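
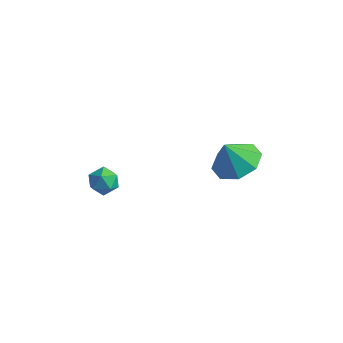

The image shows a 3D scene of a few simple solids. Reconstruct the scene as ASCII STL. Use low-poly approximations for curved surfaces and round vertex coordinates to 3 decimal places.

solid 
facet normal 0.209 0.812 0.545
outer loop
vertex -3.755 0.774 -1.579
vertex -4.029 0.501 -1.067
vertex -3.403 0.416 -1.18
endloop
endfacet
facet normal 0.695 0.719 0.032
outer loop
vertex -3.755 0.774 -1.579
vertex -3.403 0.416 -1.18
vertex -3.321 0.365 -1.815
endloop
endfacet
facet normal 0.354 0.720 -0.597
outer loop
vertex -3.755 0.774 -1.579
vertex -3.321 0.365 -1.815
vertex -3.897 0.418 -2.093
endloop
endfacet
facet normal -0.340 0.815 -0.470
outer loop
vertex -3.755 0.774 -1.579
vertex -3.897 0.418 -2.093
vertex -4.334 0.502 -1.632
endloop
endfacet
facet normal -0.431 0.872 0.234
outer loop
vertex -3.755 0.774 -1.579
vertex -4.334 0.502 -1.632
vertex -4.029 0.501 -1.067
endloop
endfacet
facet normal 0.990 0.075 0.122
outer loop
vertex -3.321 0.365 -1.815
vertex -3.403 0.416 -1.18
vertex -3.326 -0.162 -1.448
endloop
endfacet
facet normal 0.203 0.225 0.953
outer loop
vertex -3.403 0.416 -1.18
vertex -4.029 0.501 -1.067
vertex -3.763 -0.078 -0.987
endloop
endfacet
facet normal -0.833 0.321 0.450
outer loop
vertex -4.029 0.501 -1.067
vertex -4.334 0.502 -1.632
vertex -4.339 -0.025 -1.265
endloop
endfacet
facet normal -0.685 0.229 -0.691
outer loop
vertex -4.334 0.502 -1.632
vertex -3.897 0.418 -2.093
vertex -4.257 -0.076 -1.9
endloop
endfacet
facet normal 0.439 0.078 -0.895
outer loop
vertex -3.897 0.418 -2.093
vertex -3.321 0.365 -1.815
vertex -3.631 -0.161 -2.013
endloop
endfacet
facet normal 0.340 -0.815 0.470
outer loop
vertex -3.905 -0.434 -1.501
vertex -3.326 -0.162 -1.448
vertex -3.763 -0.078 -0.987
endloop
endfacet
facet normal -0.354 -0.720 0.597
outer loop
vertex -3.905 -0.434 -1.501
vertex -3.763 -0.078 -0.987
vertex -4.339 -0.025 -1.265
endloop
endfacet
facet normal -0.695 -0.719 -0.032
outer loop
vertex -3.905 -0.434 -1.501
vertex -4.339 -0.025 -1.265
vertex -4.257 -0.076 -1.9
endloop
endfacet
facet normal -0.209 -0.812 -0.545
outer loop
vertex -3.905 -0.434 -1.501
vertex -4.257 -0.076 -1.9
vertex -3.631 -0.161 -2.013
endloop
endfacet
facet normal 0.431 -0.872 -0.234
outer loop
vertex -3.905 -0.434 -1.501
vertex -3.631 -0.161 -2.013
vertex -3.326 -0.162 -1.448
endloop
endfacet
facet normal 0.685 -0.229 0.691
outer loop
vertex -3.763 -0.078 -0.987
vertex -3.326 -0.162 -1.448
vertex -3.403 0.416 -1.18
endloop
endfacet
facet normal -0.439 -0.078 0.895
outer loop
vertex -4.339 -0.025 -1.265
vertex -3.763 -0.078 -0.987
vertex -4.029 0.501 -1.067
endloop
endfacet
facet normal -0.990 -0.075 -0.122
outer loop
vertex -4.257 -0.076 -1.9
vertex -4.339 -0.025 -1.265
vertex -4.334 0.502 -1.632
endloop
endfacet
facet normal -0.203 -0.225 -0.953
outer loop
vertex -3.631 -0.161 -2.013
vertex -4.257 -0.076 -1.9
vertex -3.897 0.418 -2.093
endloop
endfacet
facet normal 0.833 -0.321 -0.450
outer loop
vertex -3.326 -0.162 -1.448
vertex -3.631 -0.161 -2.013
vertex -3.321 0.365 -1.815
endloop
endfacet
facet normal 0.325 0.242 -0.914
outer loop
vertex 1.599 1.574 0.938
vertex 0.702 1.795 0.678
vertex 1.435 2.279 1.066
endloop
endfacet
facet normal 0.519 -0.034 0.854
outer loop
vertex 1.599 1.574 0.938
vertex 1.435 2.279 1.066
vertex 0.338 1.525 1.702
endloop
endfacet
facet normal 0.324 0.242 -0.914
outer loop
vertex 1.435 2.279 1.066
vertex 0.702 1.795 0.678
vertex 0.841 2.7 0.967
endloop
endfacet
facet normal 0.184 0.463 0.867
outer loop
vertex 1.435 2.279 1.066
vertex 0.841 2.7 0.967
vertex 0.338 1.525 1.702
endloop
endfacet
facet normal 0.324 0.242 -0.914
outer loop
vertex 0.841 2.7 0.967
vertex 0.702 1.795 0.678
vertex 0.166 2.592 0.699
endloop
endfacet
facet normal -0.376 0.602 0.705
outer loop
vertex 0.841 2.7 0.967
vertex 0.166 2.592 0.699
vertex 0.338 1.525 1.702
endloop
endfacet
facet normal 0.325 0.242 -0.914
outer loop
vertex 0.166 2.592 0.699
vertex 0.702 1.795 0.678
vertex -0.196 2.017 0.418
endloop
endfacet
facet normal -0.835 0.300 0.462
outer loop
vertex 0.166 2.592 0.699
vertex -0.196 2.017 0.418
vertex 0.338 1.525 1.702
endloop
endfacet
facet normal 0.324 0.242 -0.915
outer loop
vertex -0.196 2.017 0.418
vertex 0.702 1.795 0.678
vertex -0.032 1.312 0.29
endloop
endfacet
facet normal -0.922 -0.266 0.282
outer loop
vertex -0.196 2.017 0.418
vertex -0.032 1.312 0.29
vertex 0.338 1.525 1.702
endloop
endfacet
facet normal 0.324 0.242 -0.915
outer loop
vertex -0.032 1.312 0.29
vertex 0.702 1.795 0.678
vertex 0.562 0.891 0.389
endloop
endfacet
facet normal -0.586 -0.764 0.269
outer loop
vertex -0.032 1.312 0.29
vertex 0.562 0.891 0.389
vertex 0.338 1.525 1.702
endloop
endfacet
facet normal 0.324 0.242 -0.914
outer loop
vertex 0.562 0.891 0.389
vertex 0.702 1.795 0.678
vertex 1.237 0.999 0.657
endloop
endfacet
facet normal -0.027 -0.902 0.431
outer loop
vertex 0.562 0.891 0.389
vertex 1.237 0.999 0.657
vertex 0.338 1.525 1.702
endloop
endfacet
facet normal 0.325 0.242 -0.914
outer loop
vertex 1.237 0.999 0.657
vertex 0.702 1.795 0.678
vertex 1.599 1.574 0.938
endloop
endfacet
facet normal 0.431 -0.601 0.673
outer loop
vertex 1.237 0.999 0.657
vertex 1.599 1.574 0.938
vertex 0.338 1.525 1.702
endloop
endfacet

endsolid


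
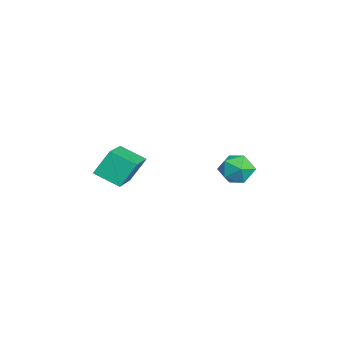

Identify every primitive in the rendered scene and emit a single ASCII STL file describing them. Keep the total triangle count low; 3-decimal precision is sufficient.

solid 
facet normal -0.913 0.213 -0.348
outer loop
vertex 0.944 -3.7 -0.785
vertex 1.351 -2.772 -1.285
vertex 1.166 -4.314 -1.744
endloop
endfacet
facet normal -0.360 -0.821 0.443
outer loop
vertex 3.029 -4.748 -1.035
vertex 0.944 -3.7 -0.785
vertex 1.166 -4.314 -1.744
endloop
endfacet
facet normal -0.913 0.213 -0.348
outer loop
vertex 1.166 -4.314 -1.744
vertex 1.351 -2.772 -1.285
vertex 1.573 -3.385 -2.244
endloop
endfacet
facet normal 0.191 -0.529 -0.827
outer loop
vertex 1.573 -3.385 -2.244
vertex 3.029 -4.748 -1.035
vertex 1.166 -4.314 -1.744
endloop
endfacet
facet normal -0.191 0.529 0.827
outer loop
vertex 0.944 -3.7 -0.785
vertex 3.214 -3.206 -0.576
vertex 1.351 -2.772 -1.285
endloop
endfacet
facet normal -0.360 -0.822 0.442
outer loop
vertex 2.807 -4.135 -0.076
vertex 0.944 -3.7 -0.785
vertex 3.029 -4.748 -1.035
endloop
endfacet
facet normal -0.191 0.529 0.827
outer loop
vertex 2.807 -4.135 -0.076
vertex 3.214 -3.206 -0.576
vertex 0.944 -3.7 -0.785
endloop
endfacet
facet normal 0.360 0.822 -0.442
outer loop
vertex 1.351 -2.772 -1.285
vertex 3.214 -3.206 -0.576
vertex 1.573 -3.385 -2.244
endloop
endfacet
facet normal 0.191 -0.529 -0.827
outer loop
vertex 3.436 -3.82 -1.535
vertex 3.029 -4.748 -1.035
vertex 1.573 -3.385 -2.244
endloop
endfacet
facet normal 0.360 0.821 -0.442
outer loop
vertex 1.573 -3.385 -2.244
vertex 3.214 -3.206 -0.576
vertex 3.436 -3.82 -1.535
endloop
endfacet
facet normal 0.913 -0.213 0.348
outer loop
vertex 3.436 -3.82 -1.535
vertex 2.807 -4.135 -0.076
vertex 3.029 -4.748 -1.035
endloop
endfacet
facet normal 0.913 -0.213 0.348
outer loop
vertex 3.214 -3.206 -0.576
vertex 2.807 -4.135 -0.076
vertex 3.436 -3.82 -1.535
endloop
endfacet
facet normal 0.484 0.604 0.633
outer loop
vertex 0.523 1.33 -2.409
vertex 0.281 0.896 -1.81
vertex 0.953 0.729 -2.165
endloop
endfacet
facet normal 0.814 0.581 -0.002
outer loop
vertex 0.523 1.33 -2.409
vertex 0.953 0.729 -2.165
vertex 0.86 0.857 -2.927
endloop
endfacet
facet normal 0.348 0.794 -0.499
outer loop
vertex 0.523 1.33 -2.409
vertex 0.86 0.857 -2.927
vertex 0.131 1.104 -3.042
endloop
endfacet
facet normal -0.268 0.948 -0.172
outer loop
vertex 0.523 1.33 -2.409
vertex 0.131 1.104 -3.042
vertex -0.227 1.128 -2.352
endloop
endfacet
facet normal -0.183 0.830 0.527
outer loop
vertex 0.523 1.33 -2.409
vertex -0.227 1.128 -2.352
vertex 0.281 0.896 -1.81
endloop
endfacet
facet normal 0.986 -0.097 -0.137
outer loop
vertex 0.86 0.857 -2.927
vertex 0.953 0.729 -2.165
vertex 0.827 0.132 -2.648
endloop
endfacet
facet normal 0.454 -0.062 0.889
outer loop
vertex 0.953 0.729 -2.165
vertex 0.281 0.896 -1.81
vertex 0.469 0.156 -1.958
endloop
endfacet
facet normal -0.626 0.305 0.718
outer loop
vertex 0.281 0.896 -1.81
vertex -0.227 1.128 -2.352
vertex -0.26 0.403 -2.073
endloop
endfacet
facet normal -0.764 0.496 -0.413
outer loop
vertex -0.227 1.128 -2.352
vertex 0.131 1.104 -3.042
vertex -0.353 0.531 -2.835
endloop
endfacet
facet normal 0.232 0.247 -0.941
outer loop
vertex 0.131 1.104 -3.042
vertex 0.86 0.857 -2.927
vertex 0.319 0.364 -3.19
endloop
endfacet
facet normal 0.268 -0.948 0.172
outer loop
vertex 0.077 -0.07 -2.591
vertex 0.827 0.132 -2.648
vertex 0.469 0.156 -1.958
endloop
endfacet
facet normal -0.348 -0.794 0.499
outer loop
vertex 0.077 -0.07 -2.591
vertex 0.469 0.156 -1.958
vertex -0.26 0.403 -2.073
endloop
endfacet
facet normal -0.814 -0.581 0.002
outer loop
vertex 0.077 -0.07 -2.591
vertex -0.26 0.403 -2.073
vertex -0.353 0.531 -2.835
endloop
endfacet
facet normal -0.484 -0.604 -0.633
outer loop
vertex 0.077 -0.07 -2.591
vertex -0.353 0.531 -2.835
vertex 0.319 0.364 -3.19
endloop
endfacet
facet normal 0.183 -0.830 -0.527
outer loop
vertex 0.077 -0.07 -2.591
vertex 0.319 0.364 -3.19
vertex 0.827 0.132 -2.648
endloop
endfacet
facet normal 0.764 -0.496 0.413
outer loop
vertex 0.469 0.156 -1.958
vertex 0.827 0.132 -2.648
vertex 0.953 0.729 -2.165
endloop
endfacet
facet normal -0.232 -0.247 0.941
outer loop
vertex -0.26 0.403 -2.073
vertex 0.469 0.156 -1.958
vertex 0.281 0.896 -1.81
endloop
endfacet
facet normal -0.986 0.097 0.137
outer loop
vertex -0.353 0.531 -2.835
vertex -0.26 0.403 -2.073
vertex -0.227 1.128 -2.352
endloop
endfacet
facet normal -0.454 0.062 -0.889
outer loop
vertex 0.319 0.364 -3.19
vertex -0.353 0.531 -2.835
vertex 0.131 1.104 -3.042
endloop
endfacet
facet normal 0.626 -0.305 -0.718
outer loop
vertex 0.827 0.132 -2.648
vertex 0.319 0.364 -3.19
vertex 0.86 0.857 -2.927
endloop
endfacet

endsolid


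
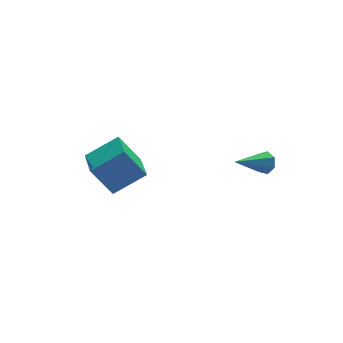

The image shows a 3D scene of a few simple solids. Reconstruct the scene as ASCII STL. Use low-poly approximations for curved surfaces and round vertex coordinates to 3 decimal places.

solid 
facet normal 0.861 0.231 -0.454
outer loop
vertex 2.918 -1.289 3.167
vertex 2.696 -1.561 2.608
vertex 2.637 -0.937 2.813
endloop
endfacet
facet normal -0.105 0.662 0.742
outer loop
vertex 2.918 -1.289 3.167
vertex 2.637 -0.937 2.813
vertex 0.904 -2.039 3.552
endloop
endfacet
facet normal 0.861 0.230 -0.453
outer loop
vertex 2.637 -0.937 2.813
vertex 2.696 -1.561 2.608
vertex 2.401 -1.054 2.305
endloop
endfacet
facet normal -0.522 0.852 0.046
outer loop
vertex 2.637 -0.937 2.813
vertex 2.401 -1.054 2.305
vertex 0.904 -2.039 3.552
endloop
endfacet
facet normal 0.861 0.229 -0.455
outer loop
vertex 2.401 -1.054 2.305
vertex 2.696 -1.561 2.608
vertex 2.386 -1.554 2.025
endloop
endfacet
facet normal -0.725 0.353 -0.591
outer loop
vertex 2.401 -1.054 2.305
vertex 2.386 -1.554 2.025
vertex 0.904 -2.039 3.552
endloop
endfacet
facet normal 0.860 0.230 -0.455
outer loop
vertex 2.386 -1.554 2.025
vertex 2.696 -1.561 2.608
vertex 2.605 -2.059 2.184
endloop
endfacet
facet normal -0.560 -0.460 -0.689
outer loop
vertex 2.386 -1.554 2.025
vertex 2.605 -2.059 2.184
vertex 0.904 -2.039 3.552
endloop
endfacet
facet normal 0.862 0.229 -0.453
outer loop
vertex 2.605 -2.059 2.184
vertex 2.696 -1.561 2.608
vertex 2.891 -2.189 2.662
endloop
endfacet
facet normal -0.151 -0.973 -0.174
outer loop
vertex 2.605 -2.059 2.184
vertex 2.891 -2.189 2.662
vertex 0.904 -2.039 3.552
endloop
endfacet
facet normal 0.861 0.228 -0.454
outer loop
vertex 2.891 -2.189 2.662
vertex 2.696 -1.561 2.608
vertex 3.031 -1.847 3.1
endloop
endfacet
facet normal 0.192 -0.802 0.565
outer loop
vertex 2.891 -2.189 2.662
vertex 3.031 -1.847 3.1
vertex 0.904 -2.039 3.552
endloop
endfacet
facet normal 0.861 0.229 -0.453
outer loop
vertex 3.031 -1.847 3.1
vertex 2.696 -1.561 2.608
vertex 2.918 -1.289 3.167
endloop
endfacet
facet normal 0.214 -0.074 0.974
outer loop
vertex 3.031 -1.847 3.1
vertex 2.918 -1.289 3.167
vertex 0.904 -2.039 3.552
endloop
endfacet
facet normal -0.490 0.250 0.835
outer loop
vertex -3.281 1.397 3.006
vertex -2.9 3.22 2.685
vertex -4.951 1.565 1.975
endloop
endfacet
facet normal -0.202 -0.964 0.170
outer loop
vertex -4.0 1.08 0.355
vertex -3.281 1.397 3.006
vertex -4.951 1.565 1.975
endloop
endfacet
facet normal -0.490 0.250 0.835
outer loop
vertex -4.951 1.565 1.975
vertex -2.9 3.22 2.685
vertex -4.57 3.388 1.654
endloop
endfacet
facet normal -0.848 0.085 -0.523
outer loop
vertex -4.57 3.388 1.654
vertex -4.0 1.08 0.355
vertex -4.951 1.565 1.975
endloop
endfacet
facet normal 0.848 -0.085 0.523
outer loop
vertex -3.281 1.397 3.006
vertex -1.949 2.735 1.065
vertex -2.9 3.22 2.685
endloop
endfacet
facet normal -0.202 -0.964 0.170
outer loop
vertex -2.33 0.912 1.386
vertex -3.281 1.397 3.006
vertex -4.0 1.08 0.355
endloop
endfacet
facet normal 0.848 -0.085 0.523
outer loop
vertex -2.33 0.912 1.386
vertex -1.949 2.735 1.065
vertex -3.281 1.397 3.006
endloop
endfacet
facet normal 0.202 0.964 -0.170
outer loop
vertex -2.9 3.22 2.685
vertex -1.949 2.735 1.065
vertex -4.57 3.388 1.654
endloop
endfacet
facet normal -0.848 0.085 -0.523
outer loop
vertex -3.619 2.903 0.034
vertex -4.0 1.08 0.355
vertex -4.57 3.388 1.654
endloop
endfacet
facet normal 0.202 0.964 -0.170
outer loop
vertex -4.57 3.388 1.654
vertex -1.949 2.735 1.065
vertex -3.619 2.903 0.034
endloop
endfacet
facet normal 0.490 -0.250 -0.835
outer loop
vertex -3.619 2.903 0.034
vertex -2.33 0.912 1.386
vertex -4.0 1.08 0.355
endloop
endfacet
facet normal 0.490 -0.250 -0.835
outer loop
vertex -1.949 2.735 1.065
vertex -2.33 0.912 1.386
vertex -3.619 2.903 0.034
endloop
endfacet

endsolid


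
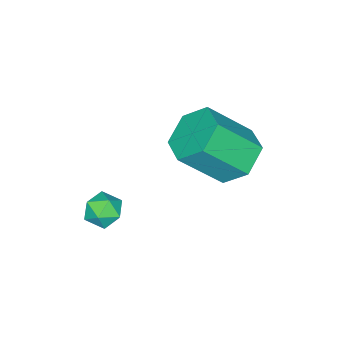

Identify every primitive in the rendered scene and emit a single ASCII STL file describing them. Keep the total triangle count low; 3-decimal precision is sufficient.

solid 
facet normal 0.355 0.701 0.618
outer loop
vertex 0.86 -0.007 -2.13
vertex 0.8 -0.447 -1.596
vertex 1.389 -0.423 -1.962
endloop
endfacet
facet normal 0.625 0.779 -0.039
outer loop
vertex 0.86 -0.007 -2.13
vertex 1.389 -0.423 -1.962
vertex 1.224 -0.324 -2.629
endloop
endfacet
facet normal 0.082 0.867 -0.491
outer loop
vertex 0.86 -0.007 -2.13
vertex 1.224 -0.324 -2.629
vertex 0.533 -0.285 -2.675
endloop
endfacet
facet normal -0.525 0.843 -0.115
outer loop
vertex 0.86 -0.007 -2.13
vertex 0.533 -0.285 -2.675
vertex 0.271 -0.361 -2.037
endloop
endfacet
facet normal -0.355 0.741 0.570
outer loop
vertex 0.86 -0.007 -2.13
vertex 0.271 -0.361 -2.037
vertex 0.8 -0.447 -1.596
endloop
endfacet
facet normal 0.962 0.174 -0.212
outer loop
vertex 1.224 -0.324 -2.629
vertex 1.389 -0.423 -1.962
vertex 1.389 -0.959 -2.403
endloop
endfacet
facet normal 0.526 0.048 0.849
outer loop
vertex 1.389 -0.423 -1.962
vertex 0.8 -0.447 -1.596
vertex 1.127 -1.035 -1.765
endloop
endfacet
facet normal -0.625 0.112 0.772
outer loop
vertex 0.8 -0.447 -1.596
vertex 0.271 -0.361 -2.037
vertex 0.436 -0.996 -1.811
endloop
endfacet
facet normal -0.900 0.277 -0.337
outer loop
vertex 0.271 -0.361 -2.037
vertex 0.533 -0.285 -2.675
vertex 0.271 -0.897 -2.478
endloop
endfacet
facet normal 0.081 0.317 -0.945
outer loop
vertex 0.533 -0.285 -2.675
vertex 1.224 -0.324 -2.629
vertex 0.86 -0.873 -2.844
endloop
endfacet
facet normal 0.525 -0.843 0.115
outer loop
vertex 0.8 -1.313 -2.31
vertex 1.389 -0.959 -2.403
vertex 1.127 -1.035 -1.765
endloop
endfacet
facet normal -0.082 -0.867 0.491
outer loop
vertex 0.8 -1.313 -2.31
vertex 1.127 -1.035 -1.765
vertex 0.436 -0.996 -1.811
endloop
endfacet
facet normal -0.625 -0.779 0.039
outer loop
vertex 0.8 -1.313 -2.31
vertex 0.436 -0.996 -1.811
vertex 0.271 -0.897 -2.478
endloop
endfacet
facet normal -0.355 -0.701 -0.618
outer loop
vertex 0.8 -1.313 -2.31
vertex 0.271 -0.897 -2.478
vertex 0.86 -0.873 -2.844
endloop
endfacet
facet normal 0.355 -0.741 -0.570
outer loop
vertex 0.8 -1.313 -2.31
vertex 0.86 -0.873 -2.844
vertex 1.389 -0.959 -2.403
endloop
endfacet
facet normal 0.900 -0.277 0.337
outer loop
vertex 1.127 -1.035 -1.765
vertex 1.389 -0.959 -2.403
vertex 1.389 -0.423 -1.962
endloop
endfacet
facet normal -0.081 -0.317 0.945
outer loop
vertex 0.436 -0.996 -1.811
vertex 1.127 -1.035 -1.765
vertex 0.8 -0.447 -1.596
endloop
endfacet
facet normal -0.962 -0.174 0.212
outer loop
vertex 0.271 -0.897 -2.478
vertex 0.436 -0.996 -1.811
vertex 0.271 -0.361 -2.037
endloop
endfacet
facet normal -0.526 -0.048 -0.849
outer loop
vertex 0.86 -0.873 -2.844
vertex 0.271 -0.897 -2.478
vertex 0.533 -0.285 -2.675
endloop
endfacet
facet normal 0.625 -0.112 -0.772
outer loop
vertex 1.389 -0.959 -2.403
vertex 0.86 -0.873 -2.844
vertex 1.224 -0.324 -2.629
endloop
endfacet
facet normal -0.486 0.506 -0.712
outer loop
vertex -1.928 1.855 -1.699
vertex -2.816 1.786 -1.142
vertex -2.17 2.602 -1.003
endloop
endfacet
facet normal 0.843 0.487 -0.229
outer loop
vertex -1.928 1.855 -1.699
vertex -2.17 2.602 -1.003
vertex -0.956 0.842 -0.274
endloop
endfacet
facet normal 0.843 0.486 -0.230
outer loop
vertex -0.956 0.842 -0.274
vertex -2.17 2.602 -1.003
vertex -1.198 1.59 0.422
endloop
endfacet
facet normal 0.485 -0.506 0.713
outer loop
vertex -0.956 0.842 -0.274
vertex -1.198 1.59 0.422
vertex -1.844 0.774 0.282
endloop
endfacet
facet normal -0.486 0.506 -0.713
outer loop
vertex -2.17 2.602 -1.003
vertex -2.816 1.786 -1.142
vertex -3.058 2.534 -0.446
endloop
endfacet
facet normal 0.222 0.860 0.459
outer loop
vertex -2.17 2.602 -1.003
vertex -3.058 2.534 -0.446
vertex -1.198 1.59 0.422
endloop
endfacet
facet normal 0.222 0.860 0.460
outer loop
vertex -1.198 1.59 0.422
vertex -3.058 2.534 -0.446
vertex -2.086 1.521 0.979
endloop
endfacet
facet normal 0.486 -0.507 0.712
outer loop
vertex -1.198 1.59 0.422
vertex -2.086 1.521 0.979
vertex -1.844 0.774 0.282
endloop
endfacet
facet normal -0.485 0.506 -0.713
outer loop
vertex -3.058 2.534 -0.446
vertex -2.816 1.786 -1.142
vertex -3.704 1.718 -0.586
endloop
endfacet
facet normal -0.621 0.373 0.689
outer loop
vertex -3.058 2.534 -0.446
vertex -3.704 1.718 -0.586
vertex -2.086 1.521 0.979
endloop
endfacet
facet normal -0.621 0.373 0.689
outer loop
vertex -2.086 1.521 0.979
vertex -3.704 1.718 -0.586
vertex -2.732 0.705 0.839
endloop
endfacet
facet normal 0.486 -0.507 0.712
outer loop
vertex -2.086 1.521 0.979
vertex -2.732 0.705 0.839
vertex -1.844 0.774 0.282
endloop
endfacet
facet normal -0.485 0.506 -0.713
outer loop
vertex -3.704 1.718 -0.586
vertex -2.816 1.786 -1.142
vertex -3.462 0.97 -1.282
endloop
endfacet
facet normal -0.843 -0.486 0.229
outer loop
vertex -3.704 1.718 -0.586
vertex -3.462 0.97 -1.282
vertex -2.732 0.705 0.839
endloop
endfacet
facet normal -0.843 -0.487 0.229
outer loop
vertex -2.732 0.705 0.839
vertex -3.462 0.97 -1.282
vertex -2.49 -0.042 0.143
endloop
endfacet
facet normal 0.486 -0.506 0.712
outer loop
vertex -2.732 0.705 0.839
vertex -2.49 -0.042 0.143
vertex -1.844 0.774 0.282
endloop
endfacet
facet normal -0.486 0.507 -0.712
outer loop
vertex -3.462 0.97 -1.282
vertex -2.816 1.786 -1.142
vertex -2.574 1.039 -1.839
endloop
endfacet
facet normal -0.222 -0.860 -0.460
outer loop
vertex -3.462 0.97 -1.282
vertex -2.574 1.039 -1.839
vertex -2.49 -0.042 0.143
endloop
endfacet
facet normal -0.222 -0.860 -0.460
outer loop
vertex -2.49 -0.042 0.143
vertex -2.574 1.039 -1.839
vertex -1.602 0.026 -0.414
endloop
endfacet
facet normal 0.486 -0.506 0.713
outer loop
vertex -2.49 -0.042 0.143
vertex -1.602 0.026 -0.414
vertex -1.844 0.774 0.282
endloop
endfacet
facet normal -0.486 0.507 -0.712
outer loop
vertex -2.574 1.039 -1.839
vertex -2.816 1.786 -1.142
vertex -1.928 1.855 -1.699
endloop
endfacet
facet normal 0.621 -0.373 -0.689
outer loop
vertex -2.574 1.039 -1.839
vertex -1.928 1.855 -1.699
vertex -1.602 0.026 -0.414
endloop
endfacet
facet normal 0.621 -0.373 -0.689
outer loop
vertex -1.602 0.026 -0.414
vertex -1.928 1.855 -1.699
vertex -0.956 0.842 -0.274
endloop
endfacet
facet normal 0.485 -0.506 0.713
outer loop
vertex -1.602 0.026 -0.414
vertex -0.956 0.842 -0.274
vertex -1.844 0.774 0.282
endloop
endfacet

endsolid


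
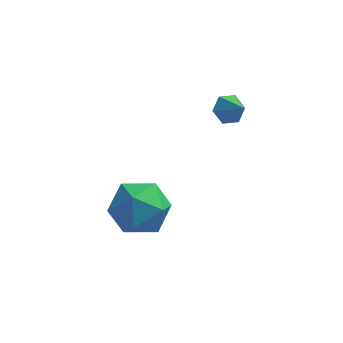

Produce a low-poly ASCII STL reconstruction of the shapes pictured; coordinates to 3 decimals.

solid 
facet normal -0.496 0.588 -0.639
outer loop
vertex 1.238 3.409 0.832
vertex 0.903 3.608 1.275
vertex 1.406 3.884 1.139
endloop
endfacet
facet normal 0.954 -0.183 -0.238
outer loop
vertex 1.238 3.409 0.832
vertex 1.406 3.884 1.139
vertex 1.437 2.972 1.965
endloop
endfacet
facet normal -0.496 0.588 -0.639
outer loop
vertex 1.406 3.884 1.139
vertex 0.903 3.608 1.275
vertex 1.071 4.083 1.582
endloop
endfacet
facet normal 0.806 0.412 0.425
outer loop
vertex 1.406 3.884 1.139
vertex 1.071 4.083 1.582
vertex 1.437 2.972 1.965
endloop
endfacet
facet normal -0.495 0.588 -0.640
outer loop
vertex 1.071 4.083 1.582
vertex 0.903 3.608 1.275
vertex 0.567 3.807 1.718
endloop
endfacet
facet normal 0.064 0.344 0.937
outer loop
vertex 1.071 4.083 1.582
vertex 0.567 3.807 1.718
vertex 1.437 2.972 1.965
endloop
endfacet
facet normal -0.495 0.588 -0.640
outer loop
vertex 0.567 3.807 1.718
vertex 0.903 3.608 1.275
vertex 0.399 3.332 1.411
endloop
endfacet
facet normal -0.530 -0.320 0.785
outer loop
vertex 0.567 3.807 1.718
vertex 0.399 3.332 1.411
vertex 1.437 2.972 1.965
endloop
endfacet
facet normal -0.495 0.588 -0.640
outer loop
vertex 0.399 3.332 1.411
vertex 0.903 3.608 1.275
vertex 0.735 3.133 0.968
endloop
endfacet
facet normal -0.382 -0.916 0.121
outer loop
vertex 0.399 3.332 1.411
vertex 0.735 3.133 0.968
vertex 1.437 2.972 1.965
endloop
endfacet
facet normal -0.496 0.588 -0.639
outer loop
vertex 0.735 3.133 0.968
vertex 0.903 3.608 1.275
vertex 1.238 3.409 0.832
endloop
endfacet
facet normal 0.360 -0.848 -0.390
outer loop
vertex 0.735 3.133 0.968
vertex 1.238 3.409 0.832
vertex 1.437 2.972 1.965
endloop
endfacet
facet normal -0.706 -0.093 0.702
outer loop
vertex -2.463 2.368 -1.756
vertex -2.805 1.382 -2.231
vertex -1.996 1.378 -1.418
endloop
endfacet
facet normal -0.139 0.261 0.955
outer loop
vertex -2.463 2.368 -1.756
vertex -1.996 1.378 -1.418
vertex -1.334 2.3 -1.573
endloop
endfacet
facet normal -0.038 0.836 0.547
outer loop
vertex -2.463 2.368 -1.756
vertex -1.334 2.3 -1.573
vertex -1.733 2.875 -2.48
endloop
endfacet
facet normal -0.542 0.839 0.041
outer loop
vertex -2.463 2.368 -1.756
vertex -1.733 2.875 -2.48
vertex -2.642 2.308 -2.887
endloop
endfacet
facet normal -0.954 0.265 0.137
outer loop
vertex -2.463 2.368 -1.756
vertex -2.642 2.308 -2.887
vertex -2.805 1.382 -2.231
endloop
endfacet
facet normal 0.432 -0.161 0.887
outer loop
vertex -1.334 2.3 -1.573
vertex -1.996 1.378 -1.418
vertex -0.978 1.272 -1.933
endloop
endfacet
facet normal -0.484 -0.733 0.478
outer loop
vertex -1.996 1.378 -1.418
vertex -2.805 1.382 -2.231
vertex -1.887 0.705 -2.34
endloop
endfacet
facet normal -0.886 -0.154 -0.437
outer loop
vertex -2.805 1.382 -2.231
vertex -2.642 2.308 -2.887
vertex -2.286 1.28 -3.247
endloop
endfacet
facet normal -0.219 0.776 -0.592
outer loop
vertex -2.642 2.308 -2.887
vertex -1.733 2.875 -2.48
vertex -1.624 2.202 -3.402
endloop
endfacet
facet normal 0.595 0.771 0.227
outer loop
vertex -1.733 2.875 -2.48
vertex -1.334 2.3 -1.573
vertex -0.815 2.198 -2.589
endloop
endfacet
facet normal 0.542 -0.839 -0.041
outer loop
vertex -1.157 1.212 -3.064
vertex -0.978 1.272 -1.933
vertex -1.887 0.705 -2.34
endloop
endfacet
facet normal 0.038 -0.836 -0.547
outer loop
vertex -1.157 1.212 -3.064
vertex -1.887 0.705 -2.34
vertex -2.286 1.28 -3.247
endloop
endfacet
facet normal 0.139 -0.261 -0.955
outer loop
vertex -1.157 1.212 -3.064
vertex -2.286 1.28 -3.247
vertex -1.624 2.202 -3.402
endloop
endfacet
facet normal 0.706 0.093 -0.702
outer loop
vertex -1.157 1.212 -3.064
vertex -1.624 2.202 -3.402
vertex -0.815 2.198 -2.589
endloop
endfacet
facet normal 0.954 -0.265 -0.137
outer loop
vertex -1.157 1.212 -3.064
vertex -0.815 2.198 -2.589
vertex -0.978 1.272 -1.933
endloop
endfacet
facet normal 0.219 -0.776 0.592
outer loop
vertex -1.887 0.705 -2.34
vertex -0.978 1.272 -1.933
vertex -1.996 1.378 -1.418
endloop
endfacet
facet normal -0.595 -0.771 -0.227
outer loop
vertex -2.286 1.28 -3.247
vertex -1.887 0.705 -2.34
vertex -2.805 1.382 -2.231
endloop
endfacet
facet normal -0.432 0.161 -0.887
outer loop
vertex -1.624 2.202 -3.402
vertex -2.286 1.28 -3.247
vertex -2.642 2.308 -2.887
endloop
endfacet
facet normal 0.484 0.733 -0.478
outer loop
vertex -0.815 2.198 -2.589
vertex -1.624 2.202 -3.402
vertex -1.733 2.875 -2.48
endloop
endfacet
facet normal 0.886 0.154 0.437
outer loop
vertex -0.978 1.272 -1.933
vertex -0.815 2.198 -2.589
vertex -1.334 2.3 -1.573
endloop
endfacet

endsolid


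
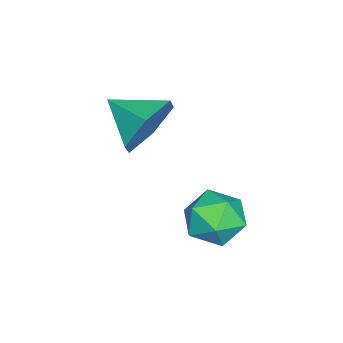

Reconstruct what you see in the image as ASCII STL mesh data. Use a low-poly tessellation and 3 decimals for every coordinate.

solid 
facet normal -0.540 0.208 0.815
outer loop
vertex -2.266 0.742 -2.958
vertex -2.056 -0.098 -2.605
vertex -1.504 0.636 -2.426
endloop
endfacet
facet normal -0.263 0.802 0.536
outer loop
vertex -2.266 0.742 -2.958
vertex -1.504 0.636 -2.426
vertex -1.466 1.164 -3.198
endloop
endfacet
facet normal -0.494 0.859 -0.136
outer loop
vertex -2.266 0.742 -2.958
vertex -1.466 1.164 -3.198
vertex -1.995 0.756 -3.854
endloop
endfacet
facet normal -0.915 0.299 -0.272
outer loop
vertex -2.266 0.742 -2.958
vertex -1.995 0.756 -3.854
vertex -2.359 -0.024 -3.487
endloop
endfacet
facet normal -0.943 -0.103 0.315
outer loop
vertex -2.266 0.742 -2.958
vertex -2.359 -0.024 -3.487
vertex -2.056 -0.098 -2.605
endloop
endfacet
facet normal 0.448 0.728 0.520
outer loop
vertex -1.466 1.164 -3.198
vertex -1.504 0.636 -2.426
vertex -0.761 0.584 -2.993
endloop
endfacet
facet normal -0.003 -0.235 0.972
outer loop
vertex -1.504 0.636 -2.426
vertex -2.056 -0.098 -2.605
vertex -1.125 -0.196 -2.626
endloop
endfacet
facet normal -0.655 -0.738 0.163
outer loop
vertex -2.056 -0.098 -2.605
vertex -2.359 -0.024 -3.487
vertex -1.654 -0.604 -3.282
endloop
endfacet
facet normal -0.608 -0.087 -0.789
outer loop
vertex -2.359 -0.024 -3.487
vertex -1.995 0.756 -3.854
vertex -1.616 -0.076 -4.054
endloop
endfacet
facet normal 0.073 0.819 -0.569
outer loop
vertex -1.995 0.756 -3.854
vertex -1.466 1.164 -3.198
vertex -1.064 0.658 -3.875
endloop
endfacet
facet normal 0.915 -0.299 0.272
outer loop
vertex -0.854 -0.182 -3.522
vertex -0.761 0.584 -2.993
vertex -1.125 -0.196 -2.626
endloop
endfacet
facet normal 0.494 -0.859 0.136
outer loop
vertex -0.854 -0.182 -3.522
vertex -1.125 -0.196 -2.626
vertex -1.654 -0.604 -3.282
endloop
endfacet
facet normal 0.263 -0.802 -0.536
outer loop
vertex -0.854 -0.182 -3.522
vertex -1.654 -0.604 -3.282
vertex -1.616 -0.076 -4.054
endloop
endfacet
facet normal 0.540 -0.208 -0.815
outer loop
vertex -0.854 -0.182 -3.522
vertex -1.616 -0.076 -4.054
vertex -1.064 0.658 -3.875
endloop
endfacet
facet normal 0.943 0.103 -0.315
outer loop
vertex -0.854 -0.182 -3.522
vertex -1.064 0.658 -3.875
vertex -0.761 0.584 -2.993
endloop
endfacet
facet normal 0.608 0.087 0.789
outer loop
vertex -1.125 -0.196 -2.626
vertex -0.761 0.584 -2.993
vertex -1.504 0.636 -2.426
endloop
endfacet
facet normal -0.073 -0.819 0.569
outer loop
vertex -1.654 -0.604 -3.282
vertex -1.125 -0.196 -2.626
vertex -2.056 -0.098 -2.605
endloop
endfacet
facet normal -0.448 -0.728 -0.520
outer loop
vertex -1.616 -0.076 -4.054
vertex -1.654 -0.604 -3.282
vertex -2.359 -0.024 -3.487
endloop
endfacet
facet normal 0.003 0.235 -0.972
outer loop
vertex -1.064 0.658 -3.875
vertex -1.616 -0.076 -4.054
vertex -1.995 0.756 -3.854
endloop
endfacet
facet normal 0.655 0.738 -0.163
outer loop
vertex -0.761 0.584 -2.993
vertex -1.064 0.658 -3.875
vertex -1.466 1.164 -3.198
endloop
endfacet
facet normal 0.218 0.907 -0.360
outer loop
vertex -1.902 -1.734 -0.156
vertex -2.583 -1.897 -0.979
vertex -2.94 -1.448 -0.063
endloop
endfacet
facet normal 0.027 -0.220 0.975
outer loop
vertex -1.902 -1.734 -0.156
vertex -2.94 -1.448 -0.063
vertex -2.897 -3.203 -0.461
endloop
endfacet
facet normal 0.218 0.907 -0.360
outer loop
vertex -2.94 -1.448 -0.063
vertex -2.583 -1.897 -0.979
vertex -3.62 -1.611 -0.886
endloop
endfacet
facet normal -0.744 -0.165 0.647
outer loop
vertex -2.94 -1.448 -0.063
vertex -3.62 -1.611 -0.886
vertex -2.897 -3.203 -0.461
endloop
endfacet
facet normal 0.218 0.907 -0.359
outer loop
vertex -3.62 -1.611 -0.886
vertex -2.583 -1.897 -0.979
vertex -3.264 -2.059 -1.801
endloop
endfacet
facet normal -0.889 -0.439 -0.131
outer loop
vertex -3.62 -1.611 -0.886
vertex -3.264 -2.059 -1.801
vertex -2.897 -3.203 -0.461
endloop
endfacet
facet normal 0.218 0.907 -0.359
outer loop
vertex -3.264 -2.059 -1.801
vertex -2.583 -1.897 -0.979
vertex -2.226 -2.345 -1.894
endloop
endfacet
facet normal -0.264 -0.768 -0.583
outer loop
vertex -3.264 -2.059 -1.801
vertex -2.226 -2.345 -1.894
vertex -2.897 -3.203 -0.461
endloop
endfacet
facet normal 0.218 0.907 -0.359
outer loop
vertex -2.226 -2.345 -1.894
vertex -2.583 -1.897 -0.979
vertex -1.546 -2.183 -1.072
endloop
endfacet
facet normal 0.506 -0.824 -0.256
outer loop
vertex -2.226 -2.345 -1.894
vertex -1.546 -2.183 -1.072
vertex -2.897 -3.203 -0.461
endloop
endfacet
facet normal 0.218 0.907 -0.360
outer loop
vertex -1.546 -2.183 -1.072
vertex -2.583 -1.897 -0.979
vertex -1.902 -1.734 -0.156
endloop
endfacet
facet normal 0.652 -0.550 0.523
outer loop
vertex -1.546 -2.183 -1.072
vertex -1.902 -1.734 -0.156
vertex -2.897 -3.203 -0.461
endloop
endfacet

endsolid


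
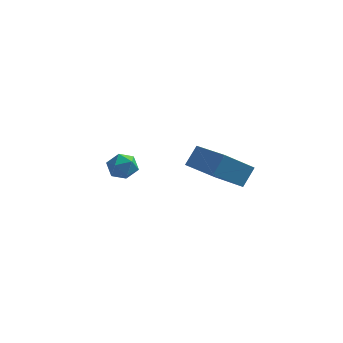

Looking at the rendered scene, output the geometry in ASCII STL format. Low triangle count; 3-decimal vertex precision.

solid 
facet normal 0.392 0.192 0.900
outer loop
vertex -3.387 2.275 1.146
vertex -4.004 1.833 1.509
vertex -3.291 1.45 1.28
endloop
endfacet
facet normal 0.901 0.170 0.399
outer loop
vertex -3.387 2.275 1.146
vertex -3.291 1.45 1.28
vertex -3.034 1.791 0.555
endloop
endfacet
facet normal 0.744 0.661 -0.097
outer loop
vertex -3.387 2.275 1.146
vertex -3.034 1.791 0.555
vertex -3.589 2.384 0.336
endloop
endfacet
facet normal 0.139 0.985 0.098
outer loop
vertex -3.387 2.275 1.146
vertex -3.589 2.384 0.336
vertex -4.188 2.41 0.926
endloop
endfacet
facet normal -0.079 0.696 0.714
outer loop
vertex -3.387 2.275 1.146
vertex -4.188 2.41 0.926
vertex -4.004 1.833 1.509
endloop
endfacet
facet normal 0.877 -0.471 0.089
outer loop
vertex -3.034 1.791 0.555
vertex -3.291 1.45 1.28
vertex -3.432 1.05 0.554
endloop
endfacet
facet normal 0.055 -0.435 0.899
outer loop
vertex -3.291 1.45 1.28
vertex -4.004 1.833 1.509
vertex -4.031 1.076 1.144
endloop
endfacet
facet normal -0.707 0.379 0.598
outer loop
vertex -4.004 1.833 1.509
vertex -4.188 2.41 0.926
vertex -4.586 1.669 0.925
endloop
endfacet
facet normal -0.355 0.846 -0.397
outer loop
vertex -4.188 2.41 0.926
vertex -3.589 2.384 0.336
vertex -4.329 2.01 0.2
endloop
endfacet
facet normal 0.624 0.321 -0.712
outer loop
vertex -3.589 2.384 0.336
vertex -3.034 1.791 0.555
vertex -3.616 1.627 -0.029
endloop
endfacet
facet normal -0.139 -0.985 -0.098
outer loop
vertex -4.233 1.185 0.334
vertex -3.432 1.05 0.554
vertex -4.031 1.076 1.144
endloop
endfacet
facet normal -0.744 -0.661 0.097
outer loop
vertex -4.233 1.185 0.334
vertex -4.031 1.076 1.144
vertex -4.586 1.669 0.925
endloop
endfacet
facet normal -0.901 -0.170 -0.399
outer loop
vertex -4.233 1.185 0.334
vertex -4.586 1.669 0.925
vertex -4.329 2.01 0.2
endloop
endfacet
facet normal -0.392 -0.192 -0.900
outer loop
vertex -4.233 1.185 0.334
vertex -4.329 2.01 0.2
vertex -3.616 1.627 -0.029
endloop
endfacet
facet normal 0.079 -0.696 -0.714
outer loop
vertex -4.233 1.185 0.334
vertex -3.616 1.627 -0.029
vertex -3.432 1.05 0.554
endloop
endfacet
facet normal 0.355 -0.846 0.397
outer loop
vertex -4.031 1.076 1.144
vertex -3.432 1.05 0.554
vertex -3.291 1.45 1.28
endloop
endfacet
facet normal -0.624 -0.321 0.712
outer loop
vertex -4.586 1.669 0.925
vertex -4.031 1.076 1.144
vertex -4.004 1.833 1.509
endloop
endfacet
facet normal -0.877 0.471 -0.089
outer loop
vertex -4.329 2.01 0.2
vertex -4.586 1.669 0.925
vertex -4.188 2.41 0.926
endloop
endfacet
facet normal -0.055 0.435 -0.899
outer loop
vertex -3.616 1.627 -0.029
vertex -4.329 2.01 0.2
vertex -3.589 2.384 0.336
endloop
endfacet
facet normal 0.707 -0.379 -0.598
outer loop
vertex -3.432 1.05 0.554
vertex -3.616 1.627 -0.029
vertex -3.034 1.791 0.555
endloop
endfacet
facet normal -0.337 -0.560 -0.757
outer loop
vertex 1.484 -3.733 3.995
vertex -0.033 -2.265 3.585
vertex 2.675 -2.835 2.801
endloop
endfacet
facet normal 0.705 -0.683 0.190
outer loop
vertex 3.073 -2.175 3.695
vertex 1.484 -3.733 3.995
vertex 2.675 -2.835 2.801
endloop
endfacet
facet normal -0.337 -0.560 -0.757
outer loop
vertex 2.675 -2.835 2.801
vertex -0.033 -2.265 3.585
vertex 1.158 -1.368 2.392
endloop
endfacet
facet normal 0.623 0.470 -0.625
outer loop
vertex 1.158 -1.368 2.392
vertex 3.073 -2.175 3.695
vertex 2.675 -2.835 2.801
endloop
endfacet
facet normal -0.624 -0.470 0.625
outer loop
vertex 1.484 -3.733 3.995
vertex 0.365 -1.605 4.479
vertex -0.033 -2.265 3.585
endloop
endfacet
facet normal 0.705 -0.683 0.191
outer loop
vertex 1.882 -3.072 4.888
vertex 1.484 -3.733 3.995
vertex 3.073 -2.175 3.695
endloop
endfacet
facet normal -0.623 -0.470 0.625
outer loop
vertex 1.882 -3.072 4.888
vertex 0.365 -1.605 4.479
vertex 1.484 -3.733 3.995
endloop
endfacet
facet normal -0.705 0.683 -0.190
outer loop
vertex -0.033 -2.265 3.585
vertex 0.365 -1.605 4.479
vertex 1.158 -1.368 2.392
endloop
endfacet
facet normal 0.623 0.469 -0.625
outer loop
vertex 1.556 -0.707 3.285
vertex 3.073 -2.175 3.695
vertex 1.158 -1.368 2.392
endloop
endfacet
facet normal -0.706 0.682 -0.191
outer loop
vertex 1.158 -1.368 2.392
vertex 0.365 -1.605 4.479
vertex 1.556 -0.707 3.285
endloop
endfacet
facet normal 0.337 0.560 0.757
outer loop
vertex 1.556 -0.707 3.285
vertex 1.882 -3.072 4.888
vertex 3.073 -2.175 3.695
endloop
endfacet
facet normal 0.337 0.560 0.757
outer loop
vertex 0.365 -1.605 4.479
vertex 1.882 -3.072 4.888
vertex 1.556 -0.707 3.285
endloop
endfacet

endsolid


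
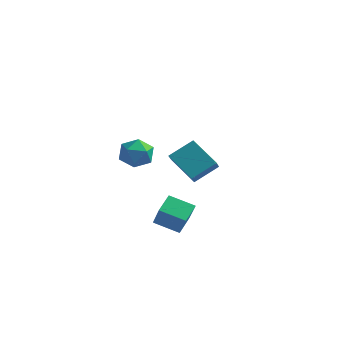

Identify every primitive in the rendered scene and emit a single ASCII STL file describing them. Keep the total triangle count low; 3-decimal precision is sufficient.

solid 
facet normal -0.448 0.354 -0.821
outer loop
vertex -1.818 -2.407 -2.921
vertex -1.948 -1.237 -2.346
vertex -0.387 -1.958 -3.508
endloop
endfacet
facet normal 0.100 -0.893 -0.440
outer loop
vertex 0.428 -2.603 -2.014
vertex -1.818 -2.407 -2.921
vertex -0.387 -1.958 -3.508
endloop
endfacet
facet normal -0.448 0.354 -0.821
outer loop
vertex -0.387 -1.958 -3.508
vertex -1.948 -1.237 -2.346
vertex -0.517 -0.789 -2.933
endloop
endfacet
facet normal 0.889 0.278 -0.365
outer loop
vertex -0.517 -0.789 -2.933
vertex 0.428 -2.603 -2.014
vertex -0.387 -1.958 -3.508
endloop
endfacet
facet normal -0.889 -0.278 0.365
outer loop
vertex -1.818 -2.407 -2.921
vertex -1.133 -1.882 -0.852
vertex -1.948 -1.237 -2.346
endloop
endfacet
facet normal 0.099 -0.893 -0.439
outer loop
vertex -1.003 -3.051 -1.427
vertex -1.818 -2.407 -2.921
vertex 0.428 -2.603 -2.014
endloop
endfacet
facet normal -0.889 -0.278 0.365
outer loop
vertex -1.003 -3.051 -1.427
vertex -1.133 -1.882 -0.852
vertex -1.818 -2.407 -2.921
endloop
endfacet
facet normal -0.099 0.893 0.440
outer loop
vertex -1.948 -1.237 -2.346
vertex -1.133 -1.882 -0.852
vertex -0.517 -0.789 -2.933
endloop
endfacet
facet normal 0.889 0.278 -0.365
outer loop
vertex 0.298 -1.433 -1.439
vertex 0.428 -2.603 -2.014
vertex -0.517 -0.789 -2.933
endloop
endfacet
facet normal -0.100 0.893 0.439
outer loop
vertex -0.517 -0.789 -2.933
vertex -1.133 -1.882 -0.852
vertex 0.298 -1.433 -1.439
endloop
endfacet
facet normal 0.448 -0.354 0.821
outer loop
vertex 0.298 -1.433 -1.439
vertex -1.003 -3.051 -1.427
vertex 0.428 -2.603 -2.014
endloop
endfacet
facet normal 0.448 -0.354 0.821
outer loop
vertex -1.133 -1.882 -0.852
vertex -1.003 -3.051 -1.427
vertex 0.298 -1.433 -1.439
endloop
endfacet
facet normal -0.811 0.128 0.571
outer loop
vertex -4.199 2.756 -0.594
vertex -3.317 4.002 0.379
vertex -4.634 3.713 -1.425
endloop
endfacet
facet normal -0.487 -0.688 -0.538
outer loop
vertex -2.883 3.438 -2.659
vertex -4.199 2.756 -0.594
vertex -4.634 3.713 -1.425
endloop
endfacet
facet normal -0.811 0.127 0.572
outer loop
vertex -4.634 3.713 -1.425
vertex -3.317 4.002 0.379
vertex -3.753 4.959 -0.452
endloop
endfacet
facet normal -0.325 0.714 -0.620
outer loop
vertex -3.753 4.959 -0.452
vertex -2.883 3.438 -2.659
vertex -4.634 3.713 -1.425
endloop
endfacet
facet normal 0.325 -0.714 0.620
outer loop
vertex -4.199 2.756 -0.594
vertex -1.566 3.727 -0.855
vertex -3.317 4.002 0.379
endloop
endfacet
facet normal -0.487 -0.689 -0.538
outer loop
vertex -2.447 2.481 -1.828
vertex -4.199 2.756 -0.594
vertex -2.883 3.438 -2.659
endloop
endfacet
facet normal 0.325 -0.714 0.620
outer loop
vertex -2.447 2.481 -1.828
vertex -1.566 3.727 -0.855
vertex -4.199 2.756 -0.594
endloop
endfacet
facet normal 0.487 0.689 0.537
outer loop
vertex -3.317 4.002 0.379
vertex -1.566 3.727 -0.855
vertex -3.753 4.959 -0.452
endloop
endfacet
facet normal -0.325 0.714 -0.620
outer loop
vertex -2.001 4.684 -1.686
vertex -2.883 3.438 -2.659
vertex -3.753 4.959 -0.452
endloop
endfacet
facet normal 0.487 0.688 0.538
outer loop
vertex -3.753 4.959 -0.452
vertex -1.566 3.727 -0.855
vertex -2.001 4.684 -1.686
endloop
endfacet
facet normal 0.810 -0.127 -0.572
outer loop
vertex -2.001 4.684 -1.686
vertex -2.447 2.481 -1.828
vertex -2.883 3.438 -2.659
endloop
endfacet
facet normal 0.811 -0.127 -0.571
outer loop
vertex -1.566 3.727 -0.855
vertex -2.447 2.481 -1.828
vertex -2.001 4.684 -1.686
endloop
endfacet
facet normal 0.086 0.996 0.015
outer loop
vertex -2.105 -2.65 2.179
vertex -2.612 -2.62 3.111
vertex -1.555 -2.711 3.085
endloop
endfacet
facet normal 0.632 0.698 -0.336
outer loop
vertex -2.105 -2.65 2.179
vertex -1.555 -2.711 3.085
vertex -1.299 -3.337 2.266
endloop
endfacet
facet normal 0.364 0.316 -0.876
outer loop
vertex -2.105 -2.65 2.179
vertex -1.299 -3.337 2.266
vertex -2.199 -3.632 1.786
endloop
endfacet
facet normal -0.347 0.377 -0.859
outer loop
vertex -2.105 -2.65 2.179
vertex -2.199 -3.632 1.786
vertex -3.011 -3.189 2.308
endloop
endfacet
facet normal -0.518 0.798 -0.308
outer loop
vertex -2.105 -2.65 2.179
vertex -3.011 -3.189 2.308
vertex -2.612 -2.62 3.111
endloop
endfacet
facet normal 0.962 0.250 0.110
outer loop
vertex -1.299 -3.337 2.266
vertex -1.555 -2.711 3.085
vertex -1.309 -3.731 3.252
endloop
endfacet
facet normal 0.080 0.731 0.678
outer loop
vertex -1.555 -2.711 3.085
vertex -2.612 -2.62 3.111
vertex -2.121 -3.288 3.774
endloop
endfacet
facet normal -0.898 0.411 0.155
outer loop
vertex -2.612 -2.62 3.111
vertex -3.011 -3.189 2.308
vertex -3.021 -3.583 3.294
endloop
endfacet
facet normal -0.621 -0.270 -0.736
outer loop
vertex -3.011 -3.189 2.308
vertex -2.199 -3.632 1.786
vertex -2.765 -4.209 2.475
endloop
endfacet
facet normal 0.529 -0.370 -0.764
outer loop
vertex -2.199 -3.632 1.786
vertex -1.299 -3.337 2.266
vertex -1.708 -4.3 2.449
endloop
endfacet
facet normal 0.347 -0.377 0.859
outer loop
vertex -2.215 -4.27 3.381
vertex -1.309 -3.731 3.252
vertex -2.121 -3.288 3.774
endloop
endfacet
facet normal -0.364 -0.316 0.876
outer loop
vertex -2.215 -4.27 3.381
vertex -2.121 -3.288 3.774
vertex -3.021 -3.583 3.294
endloop
endfacet
facet normal -0.632 -0.698 0.336
outer loop
vertex -2.215 -4.27 3.381
vertex -3.021 -3.583 3.294
vertex -2.765 -4.209 2.475
endloop
endfacet
facet normal -0.086 -0.996 -0.015
outer loop
vertex -2.215 -4.27 3.381
vertex -2.765 -4.209 2.475
vertex -1.708 -4.3 2.449
endloop
endfacet
facet normal 0.518 -0.798 0.308
outer loop
vertex -2.215 -4.27 3.381
vertex -1.708 -4.3 2.449
vertex -1.309 -3.731 3.252
endloop
endfacet
facet normal 0.621 0.270 0.736
outer loop
vertex -2.121 -3.288 3.774
vertex -1.309 -3.731 3.252
vertex -1.555 -2.711 3.085
endloop
endfacet
facet normal -0.529 0.370 0.764
outer loop
vertex -3.021 -3.583 3.294
vertex -2.121 -3.288 3.774
vertex -2.612 -2.62 3.111
endloop
endfacet
facet normal -0.962 -0.250 -0.110
outer loop
vertex -2.765 -4.209 2.475
vertex -3.021 -3.583 3.294
vertex -3.011 -3.189 2.308
endloop
endfacet
facet normal -0.080 -0.731 -0.678
outer loop
vertex -1.708 -4.3 2.449
vertex -2.765 -4.209 2.475
vertex -2.199 -3.632 1.786
endloop
endfacet
facet normal 0.898 -0.411 -0.155
outer loop
vertex -1.309 -3.731 3.252
vertex -1.708 -4.3 2.449
vertex -1.299 -3.337 2.266
endloop
endfacet

endsolid


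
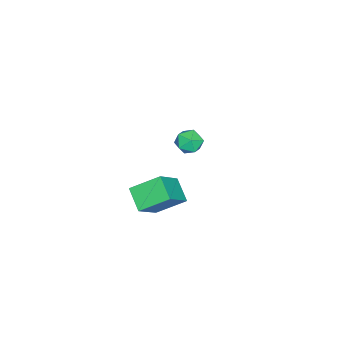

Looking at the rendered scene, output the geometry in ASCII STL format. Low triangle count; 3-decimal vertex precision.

solid 
facet normal -0.738 0.139 -0.661
outer loop
vertex 2.164 -2.45 -1.585
vertex 2.948 -1.659 -2.294
vertex 2.698 -3.759 -2.456
endloop
endfacet
facet normal -0.594 -0.599 0.537
outer loop
vertex 4.092 -4.021 -1.206
vertex 2.164 -2.45 -1.585
vertex 2.698 -3.759 -2.456
endloop
endfacet
facet normal -0.737 0.139 -0.661
outer loop
vertex 2.698 -3.759 -2.456
vertex 2.948 -1.659 -2.294
vertex 3.482 -2.968 -3.164
endloop
endfacet
facet normal 0.322 -0.788 -0.524
outer loop
vertex 3.482 -2.968 -3.164
vertex 4.092 -4.021 -1.206
vertex 2.698 -3.759 -2.456
endloop
endfacet
facet normal -0.322 0.789 0.524
outer loop
vertex 2.164 -2.45 -1.585
vertex 4.342 -1.921 -1.044
vertex 2.948 -1.659 -2.294
endloop
endfacet
facet normal -0.594 -0.599 0.537
outer loop
vertex 3.558 -2.712 -0.336
vertex 2.164 -2.45 -1.585
vertex 4.092 -4.021 -1.206
endloop
endfacet
facet normal -0.322 0.788 0.524
outer loop
vertex 3.558 -2.712 -0.336
vertex 4.342 -1.921 -1.044
vertex 2.164 -2.45 -1.585
endloop
endfacet
facet normal 0.594 0.599 -0.537
outer loop
vertex 2.948 -1.659 -2.294
vertex 4.342 -1.921 -1.044
vertex 3.482 -2.968 -3.164
endloop
endfacet
facet normal 0.322 -0.789 -0.524
outer loop
vertex 4.876 -3.23 -1.915
vertex 4.092 -4.021 -1.206
vertex 3.482 -2.968 -3.164
endloop
endfacet
facet normal 0.594 0.599 -0.537
outer loop
vertex 3.482 -2.968 -3.164
vertex 4.342 -1.921 -1.044
vertex 4.876 -3.23 -1.915
endloop
endfacet
facet normal 0.737 -0.138 0.661
outer loop
vertex 4.876 -3.23 -1.915
vertex 3.558 -2.712 -0.336
vertex 4.092 -4.021 -1.206
endloop
endfacet
facet normal 0.737 -0.139 0.661
outer loop
vertex 4.342 -1.921 -1.044
vertex 3.558 -2.712 -0.336
vertex 4.876 -3.23 -1.915
endloop
endfacet
facet normal -0.865 -0.094 0.493
outer loop
vertex -2.925 -3.371 -2.793
vertex -2.719 -4.111 -2.573
vertex -2.524 -3.489 -2.112
endloop
endfacet
facet normal -0.650 0.586 0.484
outer loop
vertex -2.925 -3.371 -2.793
vertex -2.524 -3.489 -2.112
vertex -2.329 -2.879 -2.589
endloop
endfacet
facet normal -0.583 0.788 -0.197
outer loop
vertex -2.925 -3.371 -2.793
vertex -2.329 -2.879 -2.589
vertex -2.404 -3.124 -3.346
endloop
endfacet
facet normal -0.758 0.231 -0.611
outer loop
vertex -2.925 -3.371 -2.793
vertex -2.404 -3.124 -3.346
vertex -2.644 -3.885 -3.336
endloop
endfacet
facet normal -0.931 -0.314 -0.185
outer loop
vertex -2.925 -3.371 -2.793
vertex -2.644 -3.885 -3.336
vertex -2.719 -4.111 -2.573
endloop
endfacet
facet normal -0.004 0.617 0.787
outer loop
vertex -2.329 -2.879 -2.589
vertex -2.524 -3.489 -2.112
vertex -1.756 -3.315 -2.244
endloop
endfacet
facet normal -0.352 -0.483 0.801
outer loop
vertex -2.524 -3.489 -2.112
vertex -2.719 -4.111 -2.573
vertex -1.996 -4.076 -2.234
endloop
endfacet
facet normal -0.461 -0.838 -0.293
outer loop
vertex -2.719 -4.111 -2.573
vertex -2.644 -3.885 -3.336
vertex -2.071 -4.321 -2.991
endloop
endfacet
facet normal -0.179 0.043 -0.983
outer loop
vertex -2.644 -3.885 -3.336
vertex -2.404 -3.124 -3.346
vertex -1.876 -3.711 -3.468
endloop
endfacet
facet normal 0.102 0.943 -0.315
outer loop
vertex -2.404 -3.124 -3.346
vertex -2.329 -2.879 -2.589
vertex -1.681 -3.089 -3.007
endloop
endfacet
facet normal 0.758 -0.231 0.611
outer loop
vertex -1.475 -3.829 -2.787
vertex -1.756 -3.315 -2.244
vertex -1.996 -4.076 -2.234
endloop
endfacet
facet normal 0.583 -0.788 0.197
outer loop
vertex -1.475 -3.829 -2.787
vertex -1.996 -4.076 -2.234
vertex -2.071 -4.321 -2.991
endloop
endfacet
facet normal 0.650 -0.586 -0.484
outer loop
vertex -1.475 -3.829 -2.787
vertex -2.071 -4.321 -2.991
vertex -1.876 -3.711 -3.468
endloop
endfacet
facet normal 0.865 0.094 -0.493
outer loop
vertex -1.475 -3.829 -2.787
vertex -1.876 -3.711 -3.468
vertex -1.681 -3.089 -3.007
endloop
endfacet
facet normal 0.931 0.314 0.185
outer loop
vertex -1.475 -3.829 -2.787
vertex -1.681 -3.089 -3.007
vertex -1.756 -3.315 -2.244
endloop
endfacet
facet normal 0.179 -0.043 0.983
outer loop
vertex -1.996 -4.076 -2.234
vertex -1.756 -3.315 -2.244
vertex -2.524 -3.489 -2.112
endloop
endfacet
facet normal -0.102 -0.943 0.315
outer loop
vertex -2.071 -4.321 -2.991
vertex -1.996 -4.076 -2.234
vertex -2.719 -4.111 -2.573
endloop
endfacet
facet normal 0.004 -0.617 -0.787
outer loop
vertex -1.876 -3.711 -3.468
vertex -2.071 -4.321 -2.991
vertex -2.644 -3.885 -3.336
endloop
endfacet
facet normal 0.352 0.483 -0.801
outer loop
vertex -1.681 -3.089 -3.007
vertex -1.876 -3.711 -3.468
vertex -2.404 -3.124 -3.346
endloop
endfacet
facet normal 0.461 0.838 0.293
outer loop
vertex -1.756 -3.315 -2.244
vertex -1.681 -3.089 -3.007
vertex -2.329 -2.879 -2.589
endloop
endfacet

endsolid


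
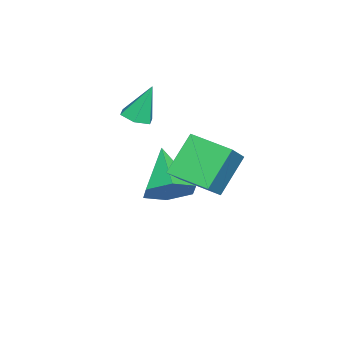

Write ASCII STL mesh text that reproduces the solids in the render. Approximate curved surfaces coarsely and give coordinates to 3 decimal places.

solid 
facet normal 0.170 -0.329 -0.929
outer loop
vertex 1.241 -2.42 -0.233
vertex 0.604 -2.521 -0.314
vertex 0.865 -1.946 -0.47
endloop
endfacet
facet normal 0.695 0.675 0.248
outer loop
vertex 1.241 -2.42 -0.233
vertex 0.865 -1.946 -0.47
vertex 0.336 -1.999 1.154
endloop
endfacet
facet normal 0.170 -0.329 -0.929
outer loop
vertex 0.865 -1.946 -0.47
vertex 0.604 -2.521 -0.314
vertex 0.227 -2.047 -0.551
endloop
endfacet
facet normal -0.154 0.988 -0.018
outer loop
vertex 0.865 -1.946 -0.47
vertex 0.227 -2.047 -0.551
vertex 0.336 -1.999 1.154
endloop
endfacet
facet normal 0.168 -0.331 -0.929
outer loop
vertex 0.227 -2.047 -0.551
vertex 0.604 -2.521 -0.314
vertex -0.034 -2.621 -0.394
endloop
endfacet
facet normal -0.905 0.424 0.046
outer loop
vertex 0.227 -2.047 -0.551
vertex -0.034 -2.621 -0.394
vertex 0.336 -1.999 1.154
endloop
endfacet
facet normal 0.168 -0.331 -0.929
outer loop
vertex -0.034 -2.621 -0.394
vertex 0.604 -2.521 -0.314
vertex 0.343 -3.095 -0.157
endloop
endfacet
facet normal -0.808 -0.455 0.376
outer loop
vertex -0.034 -2.621 -0.394
vertex 0.343 -3.095 -0.157
vertex 0.336 -1.999 1.154
endloop
endfacet
facet normal 0.169 -0.331 -0.929
outer loop
vertex 0.343 -3.095 -0.157
vertex 0.604 -2.521 -0.314
vertex 0.98 -2.995 -0.077
endloop
endfacet
facet normal 0.040 -0.766 0.641
outer loop
vertex 0.343 -3.095 -0.157
vertex 0.98 -2.995 -0.077
vertex 0.336 -1.999 1.154
endloop
endfacet
facet normal 0.170 -0.329 -0.929
outer loop
vertex 0.98 -2.995 -0.077
vertex 0.604 -2.521 -0.314
vertex 1.241 -2.42 -0.233
endloop
endfacet
facet normal 0.791 -0.202 0.577
outer loop
vertex 0.98 -2.995 -0.077
vertex 1.241 -2.42 -0.233
vertex 0.336 -1.999 1.154
endloop
endfacet
facet normal -0.786 0.033 -0.618
outer loop
vertex 1.943 0.262 -0.431
vertex 2.283 1.775 -0.782
vertex 2.993 -0.291 -1.796
endloop
endfacet
facet normal -0.214 -0.952 0.221
outer loop
vertex 4.517 -0.355 -0.598
vertex 1.943 0.262 -0.431
vertex 2.993 -0.291 -1.796
endloop
endfacet
facet normal -0.786 0.033 -0.617
outer loop
vertex 2.993 -0.291 -1.796
vertex 2.283 1.775 -0.782
vertex 3.333 1.222 -2.148
endloop
endfacet
facet normal 0.580 -0.306 -0.755
outer loop
vertex 3.333 1.222 -2.148
vertex 4.517 -0.355 -0.598
vertex 2.993 -0.291 -1.796
endloop
endfacet
facet normal -0.580 0.306 0.755
outer loop
vertex 1.943 0.262 -0.431
vertex 3.807 1.711 0.416
vertex 2.283 1.775 -0.782
endloop
endfacet
facet normal -0.214 -0.952 0.221
outer loop
vertex 3.467 0.198 0.768
vertex 1.943 0.262 -0.431
vertex 4.517 -0.355 -0.598
endloop
endfacet
facet normal -0.581 0.306 0.754
outer loop
vertex 3.467 0.198 0.768
vertex 3.807 1.711 0.416
vertex 1.943 0.262 -0.431
endloop
endfacet
facet normal 0.214 0.952 -0.221
outer loop
vertex 2.283 1.775 -0.782
vertex 3.807 1.711 0.416
vertex 3.333 1.222 -2.148
endloop
endfacet
facet normal 0.581 -0.306 -0.755
outer loop
vertex 4.857 1.158 -0.949
vertex 4.517 -0.355 -0.598
vertex 3.333 1.222 -2.148
endloop
endfacet
facet normal 0.214 0.952 -0.221
outer loop
vertex 3.333 1.222 -2.148
vertex 3.807 1.711 0.416
vertex 4.857 1.158 -0.949
endloop
endfacet
facet normal 0.786 -0.033 0.618
outer loop
vertex 4.857 1.158 -0.949
vertex 3.467 0.198 0.768
vertex 4.517 -0.355 -0.598
endloop
endfacet
facet normal 0.786 -0.033 0.618
outer loop
vertex 3.807 1.711 0.416
vertex 3.467 0.198 0.768
vertex 4.857 1.158 -0.949
endloop
endfacet
facet normal 0.712 0.333 -0.618
outer loop
vertex 1.583 -1.908 -3.418
vertex 0.912 -1.224 -3.822
vertex 1.497 -0.957 -3.005
endloop
endfacet
facet normal 0.367 -0.342 0.865
outer loop
vertex 1.583 -1.908 -3.418
vertex 1.497 -0.957 -3.005
vertex -0.612 -1.936 -2.498
endloop
endfacet
facet normal 0.712 0.333 -0.618
outer loop
vertex 1.497 -0.957 -3.005
vertex 0.912 -1.224 -3.822
vertex 0.826 -0.273 -3.409
endloop
endfacet
facet normal -0.020 0.494 0.869
outer loop
vertex 1.497 -0.957 -3.005
vertex 0.826 -0.273 -3.409
vertex -0.612 -1.936 -2.498
endloop
endfacet
facet normal 0.712 0.333 -0.618
outer loop
vertex 0.826 -0.273 -3.409
vertex 0.912 -1.224 -3.822
vertex 0.241 -0.54 -4.226
endloop
endfacet
facet normal -0.663 0.707 0.244
outer loop
vertex 0.826 -0.273 -3.409
vertex 0.241 -0.54 -4.226
vertex -0.612 -1.936 -2.498
endloop
endfacet
facet normal 0.712 0.333 -0.619
outer loop
vertex 0.241 -0.54 -4.226
vertex 0.912 -1.224 -3.822
vertex 0.326 -1.49 -4.639
endloop
endfacet
facet normal -0.919 0.085 -0.385
outer loop
vertex 0.241 -0.54 -4.226
vertex 0.326 -1.49 -4.639
vertex -0.612 -1.936 -2.498
endloop
endfacet
facet normal 0.712 0.333 -0.619
outer loop
vertex 0.326 -1.49 -4.639
vertex 0.912 -1.224 -3.822
vertex 0.997 -2.174 -4.235
endloop
endfacet
facet normal -0.532 -0.752 -0.390
outer loop
vertex 0.326 -1.49 -4.639
vertex 0.997 -2.174 -4.235
vertex -0.612 -1.936 -2.498
endloop
endfacet
facet normal 0.712 0.333 -0.619
outer loop
vertex 0.997 -2.174 -4.235
vertex 0.912 -1.224 -3.822
vertex 1.583 -1.908 -3.418
endloop
endfacet
facet normal 0.111 -0.966 0.235
outer loop
vertex 0.997 -2.174 -4.235
vertex 1.583 -1.908 -3.418
vertex -0.612 -1.936 -2.498
endloop
endfacet

endsolid


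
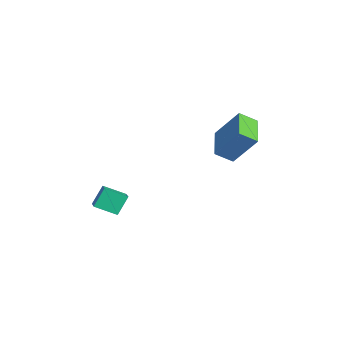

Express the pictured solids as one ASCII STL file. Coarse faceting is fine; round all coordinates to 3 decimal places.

solid 
facet normal -0.930 0.157 0.333
outer loop
vertex 0.266 4.006 4.749
vertex 0.21 4.959 4.143
vertex -0.509 2.916 3.103
endloop
endfacet
facet normal 0.049 -0.843 0.535
outer loop
vertex 1.35 2.601 2.437
vertex 0.266 4.006 4.749
vertex -0.509 2.916 3.103
endloop
endfacet
facet normal -0.929 0.157 0.334
outer loop
vertex -0.509 2.916 3.103
vertex 0.21 4.959 4.143
vertex -0.565 3.869 2.498
endloop
endfacet
facet normal -0.365 -0.514 -0.776
outer loop
vertex -0.565 3.869 2.498
vertex 1.35 2.601 2.437
vertex -0.509 2.916 3.103
endloop
endfacet
facet normal 0.365 0.515 0.776
outer loop
vertex 0.266 4.006 4.749
vertex 2.069 4.644 3.477
vertex 0.21 4.959 4.143
endloop
endfacet
facet normal 0.049 -0.843 0.535
outer loop
vertex 2.125 3.691 4.082
vertex 0.266 4.006 4.749
vertex 1.35 2.601 2.437
endloop
endfacet
facet normal 0.366 0.514 0.776
outer loop
vertex 2.125 3.691 4.082
vertex 2.069 4.644 3.477
vertex 0.266 4.006 4.749
endloop
endfacet
facet normal -0.049 0.843 -0.536
outer loop
vertex 0.21 4.959 4.143
vertex 2.069 4.644 3.477
vertex -0.565 3.869 2.498
endloop
endfacet
facet normal -0.365 -0.515 -0.776
outer loop
vertex 1.294 3.554 1.831
vertex 1.35 2.601 2.437
vertex -0.565 3.869 2.498
endloop
endfacet
facet normal -0.049 0.843 -0.535
outer loop
vertex -0.565 3.869 2.498
vertex 2.069 4.644 3.477
vertex 1.294 3.554 1.831
endloop
endfacet
facet normal 0.929 -0.157 -0.334
outer loop
vertex 1.294 3.554 1.831
vertex 2.125 3.691 4.082
vertex 1.35 2.601 2.437
endloop
endfacet
facet normal 0.930 -0.157 -0.334
outer loop
vertex 2.069 4.644 3.477
vertex 2.125 3.691 4.082
vertex 1.294 3.554 1.831
endloop
endfacet
facet normal -0.948 0.033 -0.317
outer loop
vertex -0.763 -2.783 -0.393
vertex -0.536 -1.619 -0.949
vertex -0.42 -3.368 -1.479
endloop
endfacet
facet normal -0.173 -0.889 0.424
outer loop
vertex 1.096 -3.421 -0.971
vertex -0.763 -2.783 -0.393
vertex -0.42 -3.368 -1.479
endloop
endfacet
facet normal -0.948 0.033 -0.317
outer loop
vertex -0.42 -3.368 -1.479
vertex -0.536 -1.619 -0.949
vertex -0.193 -2.204 -2.035
endloop
endfacet
facet normal 0.268 -0.457 -0.848
outer loop
vertex -0.193 -2.204 -2.035
vertex 1.096 -3.421 -0.971
vertex -0.42 -3.368 -1.479
endloop
endfacet
facet normal -0.268 0.457 0.848
outer loop
vertex -0.763 -2.783 -0.393
vertex 0.98 -1.672 -0.441
vertex -0.536 -1.619 -0.949
endloop
endfacet
facet normal -0.173 -0.889 0.424
outer loop
vertex 0.753 -2.836 0.115
vertex -0.763 -2.783 -0.393
vertex 1.096 -3.421 -0.971
endloop
endfacet
facet normal -0.268 0.457 0.848
outer loop
vertex 0.753 -2.836 0.115
vertex 0.98 -1.672 -0.441
vertex -0.763 -2.783 -0.393
endloop
endfacet
facet normal 0.173 0.889 -0.424
outer loop
vertex -0.536 -1.619 -0.949
vertex 0.98 -1.672 -0.441
vertex -0.193 -2.204 -2.035
endloop
endfacet
facet normal 0.268 -0.457 -0.848
outer loop
vertex 1.323 -2.257 -1.527
vertex 1.096 -3.421 -0.971
vertex -0.193 -2.204 -2.035
endloop
endfacet
facet normal 0.173 0.889 -0.424
outer loop
vertex -0.193 -2.204 -2.035
vertex 0.98 -1.672 -0.441
vertex 1.323 -2.257 -1.527
endloop
endfacet
facet normal 0.948 -0.033 0.317
outer loop
vertex 1.323 -2.257 -1.527
vertex 0.753 -2.836 0.115
vertex 1.096 -3.421 -0.971
endloop
endfacet
facet normal 0.948 -0.033 0.317
outer loop
vertex 0.98 -1.672 -0.441
vertex 0.753 -2.836 0.115
vertex 1.323 -2.257 -1.527
endloop
endfacet

endsolid


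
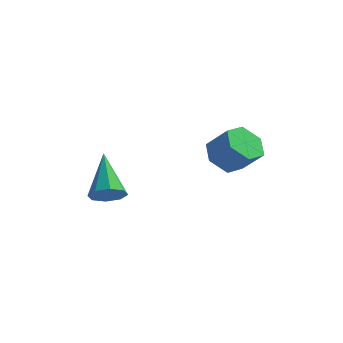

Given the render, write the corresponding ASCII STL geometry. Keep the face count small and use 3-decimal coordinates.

solid 
facet normal 0.398 -0.662 -0.635
outer loop
vertex -1.269 -0.606 -1.709
vertex -1.869 -1.001 -1.674
vertex -1.639 -0.462 -2.091
endloop
endfacet
facet normal 0.472 0.872 -0.128
outer loop
vertex -1.269 -0.606 -1.709
vertex -1.639 -0.462 -2.091
vertex -2.691 0.361 -0.366
endloop
endfacet
facet normal 0.399 -0.662 -0.635
outer loop
vertex -1.639 -0.462 -2.091
vertex -1.869 -1.001 -1.674
vertex -2.144 -0.634 -2.229
endloop
endfacet
facet normal -0.154 0.852 -0.500
outer loop
vertex -1.639 -0.462 -2.091
vertex -2.144 -0.634 -2.229
vertex -2.691 0.361 -0.366
endloop
endfacet
facet normal 0.400 -0.661 -0.635
outer loop
vertex -2.144 -0.634 -2.229
vertex -1.869 -1.001 -1.674
vertex -2.488 -1.022 -2.042
endloop
endfacet
facet normal -0.762 0.451 -0.465
outer loop
vertex -2.144 -0.634 -2.229
vertex -2.488 -1.022 -2.042
vertex -2.691 0.361 -0.366
endloop
endfacet
facet normal 0.400 -0.662 -0.634
outer loop
vertex -2.488 -1.022 -2.042
vertex -1.869 -1.001 -1.674
vertex -2.469 -1.397 -1.639
endloop
endfacet
facet normal -0.995 -0.095 -0.042
outer loop
vertex -2.488 -1.022 -2.042
vertex -2.469 -1.397 -1.639
vertex -2.691 0.361 -0.366
endloop
endfacet
facet normal 0.400 -0.661 -0.635
outer loop
vertex -2.469 -1.397 -1.639
vertex -1.869 -1.001 -1.674
vertex -2.099 -1.541 -1.256
endloop
endfacet
facet normal -0.717 -0.466 0.518
outer loop
vertex -2.469 -1.397 -1.639
vertex -2.099 -1.541 -1.256
vertex -2.691 0.361 -0.366
endloop
endfacet
facet normal 0.398 -0.662 -0.636
outer loop
vertex -2.099 -1.541 -1.256
vertex -1.869 -1.001 -1.674
vertex -1.594 -1.369 -1.119
endloop
endfacet
facet normal -0.090 -0.445 0.891
outer loop
vertex -2.099 -1.541 -1.256
vertex -1.594 -1.369 -1.119
vertex -2.691 0.361 -0.366
endloop
endfacet
facet normal 0.399 -0.660 -0.636
outer loop
vertex -1.594 -1.369 -1.119
vertex -1.869 -1.001 -1.674
vertex -1.25 -0.981 -1.306
endloop
endfacet
facet normal 0.516 -0.045 0.855
outer loop
vertex -1.594 -1.369 -1.119
vertex -1.25 -0.981 -1.306
vertex -2.691 0.361 -0.366
endloop
endfacet
facet normal 0.399 -0.662 -0.635
outer loop
vertex -1.25 -0.981 -1.306
vertex -1.869 -1.001 -1.674
vertex -1.269 -0.606 -1.709
endloop
endfacet
facet normal 0.749 0.502 0.432
outer loop
vertex -1.25 -0.981 -1.306
vertex -1.269 -0.606 -1.709
vertex -2.691 0.361 -0.366
endloop
endfacet
facet normal -0.683 0.094 -0.724
outer loop
vertex 2.358 1.179 -0.461
vertex 1.736 0.988 0.101
vertex 1.973 1.807 -0.016
endloop
endfacet
facet normal 0.576 0.677 -0.457
outer loop
vertex 2.358 1.179 -0.461
vertex 1.973 1.807 -0.016
vertex 3.206 1.063 0.436
endloop
endfacet
facet normal 0.576 0.678 -0.456
outer loop
vertex 3.206 1.063 0.436
vertex 1.973 1.807 -0.016
vertex 2.821 1.69 0.881
endloop
endfacet
facet normal 0.684 -0.094 0.724
outer loop
vertex 3.206 1.063 0.436
vertex 2.821 1.69 0.881
vertex 2.584 0.872 0.999
endloop
endfacet
facet normal -0.683 0.094 -0.724
outer loop
vertex 1.973 1.807 -0.016
vertex 1.736 0.988 0.101
vertex 1.351 1.616 0.546
endloop
endfacet
facet normal -0.099 0.970 0.220
outer loop
vertex 1.973 1.807 -0.016
vertex 1.351 1.616 0.546
vertex 2.821 1.69 0.881
endloop
endfacet
facet normal -0.099 0.970 0.220
outer loop
vertex 2.821 1.69 0.881
vertex 1.351 1.616 0.546
vertex 2.199 1.499 1.444
endloop
endfacet
facet normal 0.684 -0.094 0.724
outer loop
vertex 2.821 1.69 0.881
vertex 2.199 1.499 1.444
vertex 2.584 0.872 0.999
endloop
endfacet
facet normal -0.684 0.094 -0.724
outer loop
vertex 1.351 1.616 0.546
vertex 1.736 0.988 0.101
vertex 1.114 0.797 0.664
endloop
endfacet
facet normal -0.676 0.293 0.676
outer loop
vertex 1.351 1.616 0.546
vertex 1.114 0.797 0.664
vertex 2.199 1.499 1.444
endloop
endfacet
facet normal -0.676 0.293 0.677
outer loop
vertex 2.199 1.499 1.444
vertex 1.114 0.797 0.664
vertex 1.962 0.681 1.561
endloop
endfacet
facet normal 0.683 -0.094 0.724
outer loop
vertex 2.199 1.499 1.444
vertex 1.962 0.681 1.561
vertex 2.584 0.872 0.999
endloop
endfacet
facet normal -0.684 0.094 -0.724
outer loop
vertex 1.114 0.797 0.664
vertex 1.736 0.988 0.101
vertex 1.499 0.17 0.219
endloop
endfacet
facet normal -0.576 -0.678 0.457
outer loop
vertex 1.114 0.797 0.664
vertex 1.499 0.17 0.219
vertex 1.962 0.681 1.561
endloop
endfacet
facet normal -0.577 -0.677 0.457
outer loop
vertex 1.962 0.681 1.561
vertex 1.499 0.17 0.219
vertex 2.347 0.053 1.116
endloop
endfacet
facet normal 0.683 -0.094 0.724
outer loop
vertex 1.962 0.681 1.561
vertex 2.347 0.053 1.116
vertex 2.584 0.872 0.999
endloop
endfacet
facet normal -0.684 0.094 -0.724
outer loop
vertex 1.499 0.17 0.219
vertex 1.736 0.988 0.101
vertex 2.121 0.361 -0.344
endloop
endfacet
facet normal 0.099 -0.970 -0.220
outer loop
vertex 1.499 0.17 0.219
vertex 2.121 0.361 -0.344
vertex 2.347 0.053 1.116
endloop
endfacet
facet normal 0.099 -0.970 -0.220
outer loop
vertex 2.347 0.053 1.116
vertex 2.121 0.361 -0.344
vertex 2.969 0.244 0.554
endloop
endfacet
facet normal 0.683 -0.094 0.724
outer loop
vertex 2.347 0.053 1.116
vertex 2.969 0.244 0.554
vertex 2.584 0.872 0.999
endloop
endfacet
facet normal -0.683 0.094 -0.724
outer loop
vertex 2.121 0.361 -0.344
vertex 1.736 0.988 0.101
vertex 2.358 1.179 -0.461
endloop
endfacet
facet normal 0.676 -0.293 -0.676
outer loop
vertex 2.121 0.361 -0.344
vertex 2.358 1.179 -0.461
vertex 2.969 0.244 0.554
endloop
endfacet
facet normal 0.676 -0.293 -0.677
outer loop
vertex 2.969 0.244 0.554
vertex 2.358 1.179 -0.461
vertex 3.206 1.063 0.436
endloop
endfacet
facet normal 0.684 -0.094 0.724
outer loop
vertex 2.969 0.244 0.554
vertex 3.206 1.063 0.436
vertex 2.584 0.872 0.999
endloop
endfacet

endsolid


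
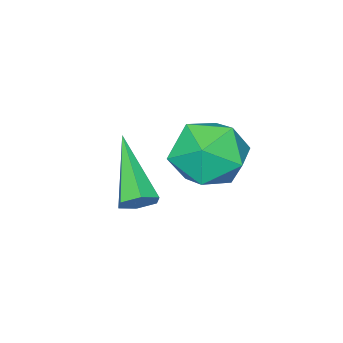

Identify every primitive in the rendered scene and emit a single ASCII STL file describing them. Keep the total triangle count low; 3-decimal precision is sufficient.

solid 
facet normal 0.145 0.744 0.653
outer loop
vertex -0.347 -1.874 1.817
vertex -0.763 -2.554 2.684
vertex 0.388 -2.558 2.433
endloop
endfacet
facet normal 0.620 0.775 0.121
outer loop
vertex -0.347 -1.874 1.817
vertex 0.388 -2.558 2.433
vertex 0.505 -2.469 1.264
endloop
endfacet
facet normal 0.260 0.830 -0.493
outer loop
vertex -0.347 -1.874 1.817
vertex 0.505 -2.469 1.264
vertex -0.573 -2.41 0.794
endloop
endfacet
facet normal -0.436 0.833 -0.340
outer loop
vertex -0.347 -1.874 1.817
vertex -0.573 -2.41 0.794
vertex -1.356 -2.462 1.671
endloop
endfacet
facet normal -0.507 0.779 0.368
outer loop
vertex -0.347 -1.874 1.817
vertex -1.356 -2.462 1.671
vertex -0.763 -2.554 2.684
endloop
endfacet
facet normal 0.981 0.159 0.110
outer loop
vertex 0.505 -2.469 1.264
vertex 0.388 -2.558 2.433
vertex 0.616 -3.518 1.789
endloop
endfacet
facet normal 0.212 0.107 0.971
outer loop
vertex 0.388 -2.558 2.433
vertex -0.763 -2.554 2.684
vertex -0.167 -3.57 2.666
endloop
endfacet
facet normal -0.844 0.166 0.509
outer loop
vertex -0.763 -2.554 2.684
vertex -1.356 -2.462 1.671
vertex -1.245 -3.511 2.196
endloop
endfacet
facet normal -0.729 0.253 -0.636
outer loop
vertex -1.356 -2.462 1.671
vertex -0.573 -2.41 0.794
vertex -1.128 -3.422 1.027
endloop
endfacet
facet normal 0.398 0.249 -0.883
outer loop
vertex -0.573 -2.41 0.794
vertex 0.505 -2.469 1.264
vertex 0.023 -3.426 0.776
endloop
endfacet
facet normal 0.436 -0.833 0.340
outer loop
vertex -0.393 -4.106 1.643
vertex 0.616 -3.518 1.789
vertex -0.167 -3.57 2.666
endloop
endfacet
facet normal -0.260 -0.830 0.493
outer loop
vertex -0.393 -4.106 1.643
vertex -0.167 -3.57 2.666
vertex -1.245 -3.511 2.196
endloop
endfacet
facet normal -0.620 -0.775 -0.121
outer loop
vertex -0.393 -4.106 1.643
vertex -1.245 -3.511 2.196
vertex -1.128 -3.422 1.027
endloop
endfacet
facet normal -0.145 -0.744 -0.653
outer loop
vertex -0.393 -4.106 1.643
vertex -1.128 -3.422 1.027
vertex 0.023 -3.426 0.776
endloop
endfacet
facet normal 0.507 -0.779 -0.368
outer loop
vertex -0.393 -4.106 1.643
vertex 0.023 -3.426 0.776
vertex 0.616 -3.518 1.789
endloop
endfacet
facet normal 0.729 -0.253 0.636
outer loop
vertex -0.167 -3.57 2.666
vertex 0.616 -3.518 1.789
vertex 0.388 -2.558 2.433
endloop
endfacet
facet normal -0.398 -0.249 0.883
outer loop
vertex -1.245 -3.511 2.196
vertex -0.167 -3.57 2.666
vertex -0.763 -2.554 2.684
endloop
endfacet
facet normal -0.981 -0.159 -0.110
outer loop
vertex -1.128 -3.422 1.027
vertex -1.245 -3.511 2.196
vertex -1.356 -2.462 1.671
endloop
endfacet
facet normal -0.212 -0.107 -0.971
outer loop
vertex 0.023 -3.426 0.776
vertex -1.128 -3.422 1.027
vertex -0.573 -2.41 0.794
endloop
endfacet
facet normal 0.844 -0.166 -0.509
outer loop
vertex 0.616 -3.518 1.789
vertex 0.023 -3.426 0.776
vertex 0.505 -2.469 1.264
endloop
endfacet
facet normal 0.450 0.671 -0.589
outer loop
vertex 2.491 -2.636 1.803
vertex 2.3 -2.898 1.358
vertex 2.004 -2.496 1.59
endloop
endfacet
facet normal -0.204 0.536 0.819
outer loop
vertex 2.491 -2.636 1.803
vertex 2.004 -2.496 1.59
vertex 1.32 -4.362 2.642
endloop
endfacet
facet normal 0.449 0.671 -0.590
outer loop
vertex 2.004 -2.496 1.59
vertex 2.3 -2.898 1.358
vertex 1.812 -2.758 1.146
endloop
endfacet
facet normal -0.899 0.412 0.146
outer loop
vertex 2.004 -2.496 1.59
vertex 1.812 -2.758 1.146
vertex 1.32 -4.362 2.642
endloop
endfacet
facet normal 0.449 0.672 -0.589
outer loop
vertex 1.812 -2.758 1.146
vertex 2.3 -2.898 1.358
vertex 2.108 -3.159 0.914
endloop
endfacet
facet normal -0.792 -0.268 -0.548
outer loop
vertex 1.812 -2.758 1.146
vertex 2.108 -3.159 0.914
vertex 1.32 -4.362 2.642
endloop
endfacet
facet normal 0.449 0.672 -0.589
outer loop
vertex 2.108 -3.159 0.914
vertex 2.3 -2.898 1.358
vertex 2.596 -3.299 1.126
endloop
endfacet
facet normal 0.011 -0.823 -0.568
outer loop
vertex 2.108 -3.159 0.914
vertex 2.596 -3.299 1.126
vertex 1.32 -4.362 2.642
endloop
endfacet
facet normal 0.450 0.672 -0.588
outer loop
vertex 2.596 -3.299 1.126
vertex 2.3 -2.898 1.358
vertex 2.787 -3.038 1.571
endloop
endfacet
facet normal 0.708 -0.698 0.106
outer loop
vertex 2.596 -3.299 1.126
vertex 2.787 -3.038 1.571
vertex 1.32 -4.362 2.642
endloop
endfacet
facet normal 0.450 0.671 -0.589
outer loop
vertex 2.787 -3.038 1.571
vertex 2.3 -2.898 1.358
vertex 2.491 -2.636 1.803
endloop
endfacet
facet normal 0.601 -0.019 0.799
outer loop
vertex 2.787 -3.038 1.571
vertex 2.491 -2.636 1.803
vertex 1.32 -4.362 2.642
endloop
endfacet

endsolid
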